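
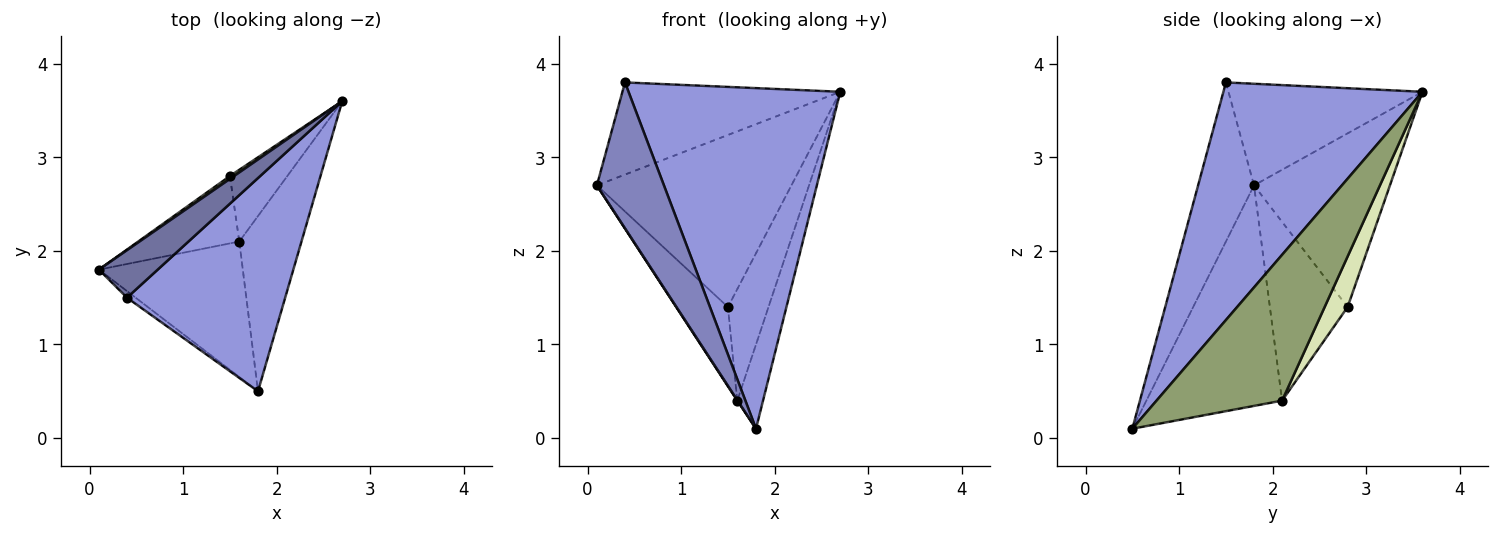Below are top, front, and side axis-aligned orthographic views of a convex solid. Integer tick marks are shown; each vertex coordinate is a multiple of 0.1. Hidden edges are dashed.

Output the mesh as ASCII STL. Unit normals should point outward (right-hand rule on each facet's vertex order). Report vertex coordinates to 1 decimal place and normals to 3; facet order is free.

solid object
 facet normal -0.621 0.697 0.359
  outer loop
   vertex 0.4 1.5 3.8
   vertex 2.7 3.6 3.7
   vertex 0.1 1.8 2.7
  endloop
 endfacet
 facet normal -0.640 -0.768 -0.035
  outer loop
   vertex 0.4 1.5 3.8
   vertex 0.1 1.8 2.7
   vertex 1.8 0.5 0.1
  endloop
 endfacet
 facet normal 0.623 -0.663 0.415
  outer loop
   vertex 0.4 1.5 3.8
   vertex 1.8 0.5 0.1
   vertex 2.7 3.6 3.7
  endloop
 endfacet
 facet normal -0.837 -0.002 -0.546
  outer loop
   vertex 1.6 2.1 0.4
   vertex 1.8 0.5 0.1
   vertex 0.1 1.8 2.7
  endloop
 endfacet
 facet normal 0.904 0.185 -0.386
  outer loop
   vertex 1.6 2.1 0.4
   vertex 2.7 3.6 3.7
   vertex 1.8 0.5 0.1
  endloop
 endfacet
 facet normal -0.573 0.820 0.014
  outer loop
   vertex 1.5 2.8 1.4
   vertex 0.1 1.8 2.7
   vertex 2.7 3.6 3.7
  endloop
 endfacet
 facet normal -0.753 0.501 -0.426
  outer loop
   vertex 1.5 2.8 1.4
   vertex 1.6 2.1 0.4
   vertex 0.1 1.8 2.7
  endloop
 endfacet
 facet normal 0.430 0.759 -0.488
  outer loop
   vertex 1.5 2.8 1.4
   vertex 2.7 3.6 3.7
   vertex 1.6 2.1 0.4
  endloop
 endfacet
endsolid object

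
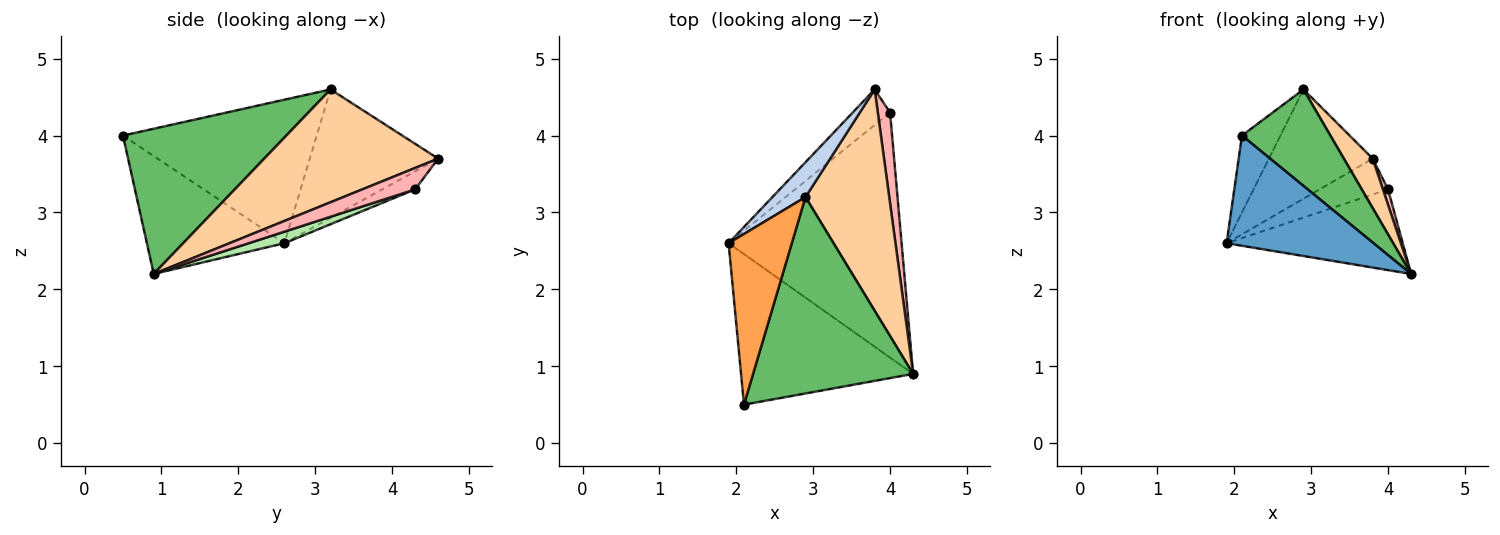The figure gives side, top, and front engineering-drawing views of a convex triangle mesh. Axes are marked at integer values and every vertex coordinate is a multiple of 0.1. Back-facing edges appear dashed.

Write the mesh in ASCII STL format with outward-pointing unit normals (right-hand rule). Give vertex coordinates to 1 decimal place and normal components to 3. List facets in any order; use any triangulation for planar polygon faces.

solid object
 facet normal -0.484 -0.517 -0.706
  outer loop
   vertex 2.1 0.5 4.0
   vertex 1.9 2.6 2.6
   vertex 4.3 0.9 2.2
  endloop
 endfacet
 facet normal -0.763 0.616 0.196
  outer loop
   vertex 2.9 3.2 4.6
   vertex 3.8 4.6 3.7
   vertex 1.9 2.6 2.6
  endloop
 endfacet
 facet normal -0.900 0.179 0.397
  outer loop
   vertex 2.9 3.2 4.6
   vertex 1.9 2.6 2.6
   vertex 2.1 0.5 4.0
  endloop
 endfacet
 facet normal 0.796 -0.132 0.591
  outer loop
   vertex 2.9 3.2 4.6
   vertex 4.3 0.9 2.2
   vertex 3.8 4.6 3.7
  endloop
 endfacet
 facet normal 0.632 -0.342 0.696
  outer loop
   vertex 2.9 3.2 4.6
   vertex 2.1 0.5 4.0
   vertex 4.3 0.9 2.2
  endloop
 endfacet
 facet normal 0.063 0.312 -0.948
  outer loop
   vertex 4.0 4.3 3.3
   vertex 4.3 0.9 2.2
   vertex 1.9 2.6 2.6
  endloop
 endfacet
 facet normal -0.323 0.673 -0.666
  outer loop
   vertex 4.0 4.3 3.3
   vertex 1.9 2.6 2.6
   vertex 3.8 4.6 3.7
  endloop
 endfacet
 facet normal 0.865 -0.084 0.495
  outer loop
   vertex 4.0 4.3 3.3
   vertex 3.8 4.6 3.7
   vertex 4.3 0.9 2.2
  endloop
 endfacet
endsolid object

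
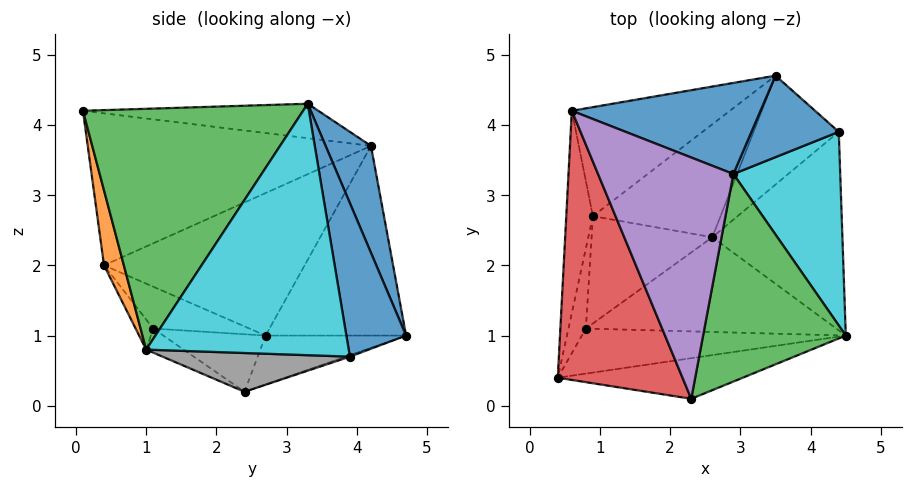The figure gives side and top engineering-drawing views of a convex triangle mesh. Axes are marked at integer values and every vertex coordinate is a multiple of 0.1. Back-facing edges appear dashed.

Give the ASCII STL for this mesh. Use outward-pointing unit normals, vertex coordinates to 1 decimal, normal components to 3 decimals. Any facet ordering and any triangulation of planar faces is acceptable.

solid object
 facet normal 0.235 0.879 0.416
  outer loop
   vertex 0.6 4.2 3.7
   vertex 2.9 3.3 4.3
   vertex 3.5 4.7 1.0
  endloop
 endfacet
 facet normal 0.083 -0.975 -0.205
  outer loop
   vertex 2.3 0.1 4.2
   vertex 0.4 0.4 2.0
   vertex 4.5 1.0 0.8
  endloop
 endfacet
 facet normal 0.847 -0.175 0.502
  outer loop
   vertex 2.3 0.1 4.2
   vertex 4.5 1.0 0.8
   vertex 2.9 3.3 4.3
  endloop
 endfacet
 facet normal -0.751 -0.236 0.616
  outer loop
   vertex 2.3 0.1 4.2
   vertex 0.6 4.2 3.7
   vertex 0.4 0.4 2.0
  endloop
 endfacet
 facet normal -0.247 0.016 0.969
  outer loop
   vertex 2.3 0.1 4.2
   vertex 2.9 3.3 4.3
   vertex 0.6 4.2 3.7
  endloop
 endfacet
 facet normal -0.072 -0.772 -0.632
  outer loop
   vertex 0.8 1.1 1.1
   vertex 4.5 1.0 0.8
   vertex 0.4 0.4 2.0
  endloop
 endfacet
 facet normal -0.084 -0.486 -0.870
  outer loop
   vertex 0.8 1.1 1.1
   vertex 2.6 2.4 0.2
   vertex 4.5 1.0 0.8
  endloop
 endfacet
 facet normal 0.285 -0.023 -0.958
  outer loop
   vertex 4.4 3.9 0.7
   vertex 4.5 1.0 0.8
   vertex 2.6 2.4 0.2
  endloop
 endfacet
 facet normal -0.017 0.334 -0.942
  outer loop
   vertex 4.4 3.9 0.7
   vertex 2.6 2.4 0.2
   vertex 3.5 4.7 1.0
  endloop
 endfacet
 facet normal 0.919 0.045 0.391
  outer loop
   vertex 4.4 3.9 0.7
   vertex 2.9 3.3 4.3
   vertex 4.5 1.0 0.8
  endloop
 endfacet
 facet normal 0.681 0.621 0.387
  outer loop
   vertex 4.4 3.9 0.7
   vertex 3.5 4.7 1.0
   vertex 2.9 3.3 4.3
  endloop
 endfacet
 facet normal -0.974 0.133 -0.182
  outer loop
   vertex 0.9 2.7 1.0
   vertex 0.4 0.4 2.0
   vertex 0.6 4.2 3.7
  endloop
 endfacet
 facet normal -0.923 0.034 -0.384
  outer loop
   vertex 0.9 2.7 1.0
   vertex 0.8 1.1 1.1
   vertex 0.4 0.4 2.0
  endloop
 endfacet
 facet normal -0.544 0.707 -0.453
  outer loop
   vertex 0.9 2.7 1.0
   vertex 0.6 4.2 3.7
   vertex 3.5 4.7 1.0
  endloop
 endfacet
 facet normal -0.324 0.421 -0.847
  outer loop
   vertex 0.9 2.7 1.0
   vertex 3.5 4.7 1.0
   vertex 2.6 2.4 0.2
  endloop
 endfacet
 facet normal -0.430 -0.030 -0.902
  outer loop
   vertex 0.9 2.7 1.0
   vertex 2.6 2.4 0.2
   vertex 0.8 1.1 1.1
  endloop
 endfacet
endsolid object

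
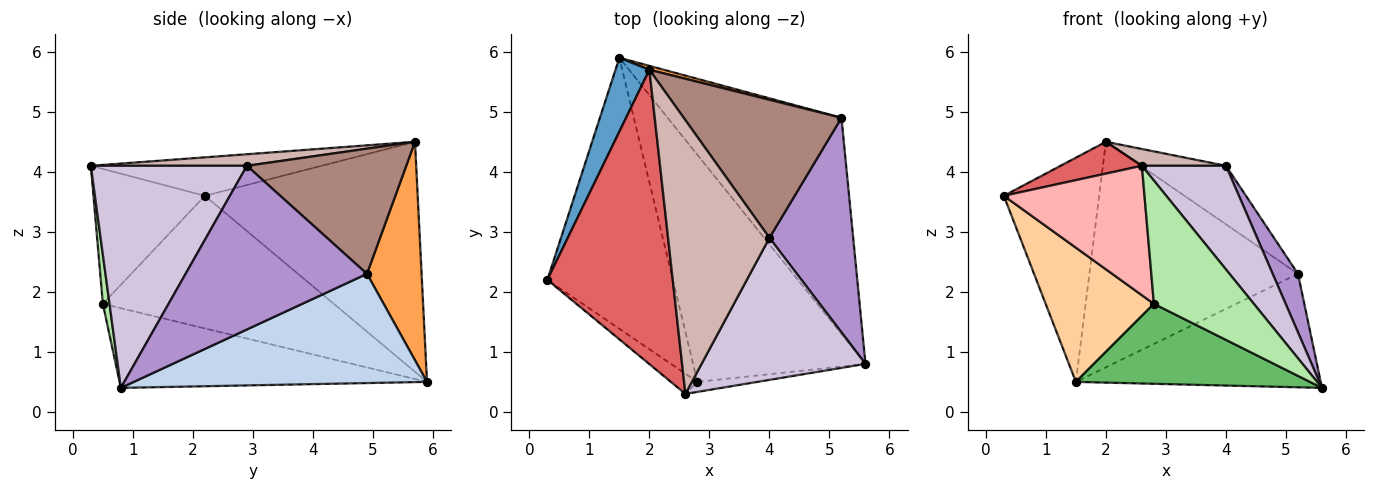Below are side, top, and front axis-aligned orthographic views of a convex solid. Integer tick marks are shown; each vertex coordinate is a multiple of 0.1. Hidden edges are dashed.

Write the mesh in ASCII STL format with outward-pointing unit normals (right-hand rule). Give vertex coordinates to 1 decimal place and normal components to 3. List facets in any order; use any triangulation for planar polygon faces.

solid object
 facet normal -0.905 0.405 0.133
  outer loop
   vertex 2.0 5.7 4.5
   vertex 1.5 5.9 0.5
   vertex 0.3 2.2 3.6
  endloop
 endfacet
 facet normal 0.486 0.406 -0.774
  outer loop
   vertex 5.2 4.9 2.3
   vertex 5.6 0.8 0.4
   vertex 1.5 5.9 0.5
  endloop
 endfacet
 facet normal 0.253 0.967 0.017
  outer loop
   vertex 5.2 4.9 2.3
   vertex 1.5 5.9 0.5
   vertex 2.0 5.7 4.5
  endloop
 endfacet
 facet normal -0.688 -0.322 -0.651
  outer loop
   vertex 2.8 0.5 1.8
   vertex 0.3 2.2 3.6
   vertex 1.5 5.9 0.5
  endloop
 endfacet
 facet normal -0.400 -0.304 -0.865
  outer loop
   vertex 2.8 0.5 1.8
   vertex 1.5 5.9 0.5
   vertex 5.6 0.8 0.4
  endloop
 endfacet
 facet normal 0.066 -0.995 -0.081
  outer loop
   vertex 2.6 0.3 4.1
   vertex 2.8 0.5 1.8
   vertex 5.6 0.8 0.4
  endloop
 endfacet
 facet normal -0.292 -0.103 0.951
  outer loop
   vertex 2.6 0.3 4.1
   vertex 2.0 5.7 4.5
   vertex 0.3 2.2 3.6
  endloop
 endfacet
 facet normal -0.616 -0.778 -0.121
  outer loop
   vertex 2.6 0.3 4.1
   vertex 0.3 2.2 3.6
   vertex 2.8 0.5 1.8
  endloop
 endfacet
 facet normal 0.883 -0.123 0.452
  outer loop
   vertex 4.0 2.9 4.1
   vertex 5.6 0.8 0.4
   vertex 5.2 4.9 2.3
  endloop
 endfacet
 facet normal 0.738 -0.398 0.545
  outer loop
   vertex 4.0 2.9 4.1
   vertex 2.6 0.3 4.1
   vertex 5.6 0.8 0.4
  endloop
 endfacet
 facet normal 0.590 0.315 0.743
  outer loop
   vertex 4.0 2.9 4.1
   vertex 5.2 4.9 2.3
   vertex 2.0 5.7 4.5
  endloop
 endfacet
 facet normal 0.113 -0.061 0.992
  outer loop
   vertex 4.0 2.9 4.1
   vertex 2.0 5.7 4.5
   vertex 2.6 0.3 4.1
  endloop
 endfacet
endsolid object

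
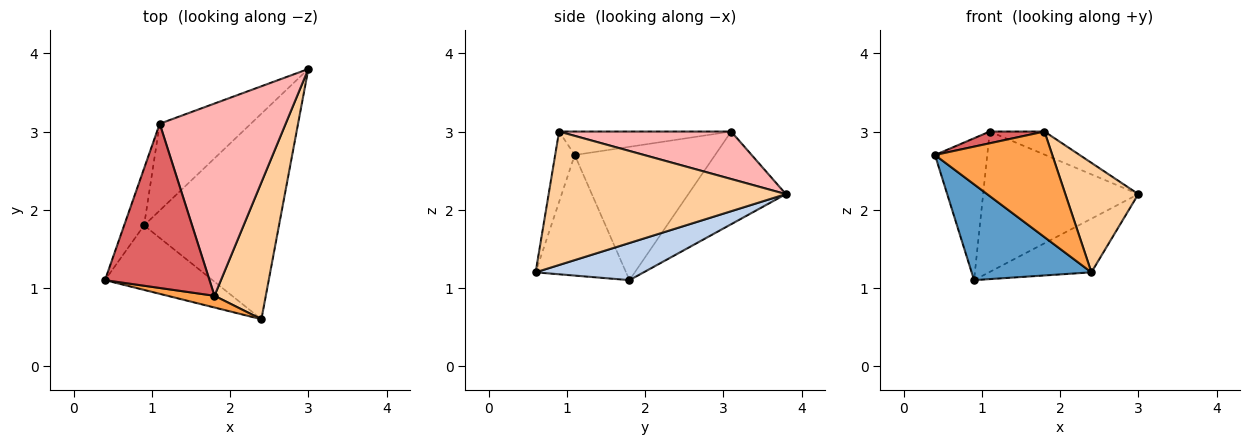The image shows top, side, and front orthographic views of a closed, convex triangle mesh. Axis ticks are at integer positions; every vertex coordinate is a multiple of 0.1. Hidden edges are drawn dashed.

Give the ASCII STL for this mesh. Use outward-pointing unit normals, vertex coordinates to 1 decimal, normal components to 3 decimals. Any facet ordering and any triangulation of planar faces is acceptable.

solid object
 facet normal -0.531 -0.703 -0.473
  outer loop
   vertex 0.9 1.8 1.1
   vertex 2.4 0.6 1.2
   vertex 0.4 1.1 2.7
  endloop
 endfacet
 facet normal 0.257 0.244 -0.935
  outer loop
   vertex 0.9 1.8 1.1
   vertex 3.0 3.8 2.2
   vertex 2.4 0.6 1.2
  endloop
 endfacet
 facet normal -0.163 -0.981 0.109
  outer loop
   vertex 1.8 0.9 3.0
   vertex 0.4 1.1 2.7
   vertex 2.4 0.6 1.2
  endloop
 endfacet
 facet normal 0.897 -0.276 0.345
  outer loop
   vertex 1.8 0.9 3.0
   vertex 2.4 0.6 1.2
   vertex 3.0 3.8 2.2
  endloop
 endfacet
 facet normal -0.928 0.346 -0.139
  outer loop
   vertex 1.1 3.1 3.0
   vertex 0.9 1.8 1.1
   vertex 0.4 1.1 2.7
  endloop
 endfacet
 facet normal -0.472 0.750 -0.464
  outer loop
   vertex 1.1 3.1 3.0
   vertex 3.0 3.8 2.2
   vertex 0.9 1.8 1.1
  endloop
 endfacet
 facet normal -0.219 -0.070 0.973
  outer loop
   vertex 1.1 3.1 3.0
   vertex 0.4 1.1 2.7
   vertex 1.8 0.9 3.0
  endloop
 endfacet
 facet normal 0.350 0.112 0.930
  outer loop
   vertex 1.1 3.1 3.0
   vertex 1.8 0.9 3.0
   vertex 3.0 3.8 2.2
  endloop
 endfacet
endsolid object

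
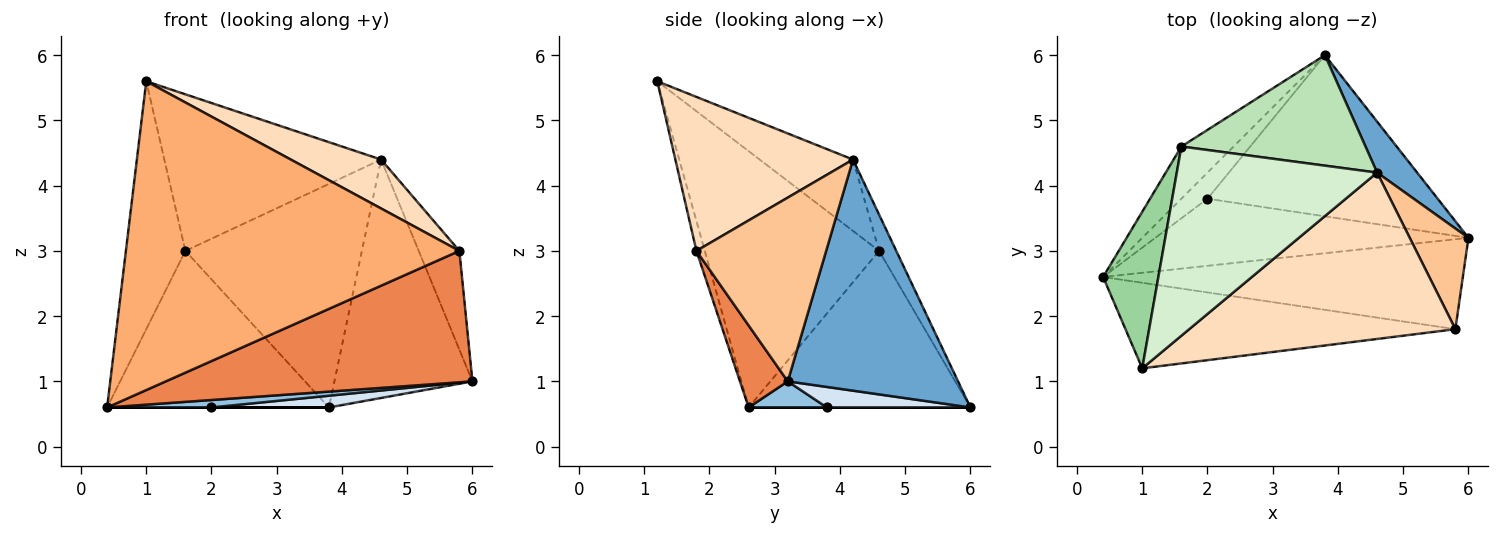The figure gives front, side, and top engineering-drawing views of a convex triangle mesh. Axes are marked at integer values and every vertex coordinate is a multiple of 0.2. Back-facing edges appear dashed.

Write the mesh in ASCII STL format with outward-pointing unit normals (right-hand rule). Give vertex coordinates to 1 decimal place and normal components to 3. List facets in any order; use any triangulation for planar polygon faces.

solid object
 facet normal 0.770 0.624 0.133
  outer loop
   vertex 4.6 4.2 4.4
   vertex 6.0 3.2 1.0
   vertex 3.8 6.0 0.6
  endloop
 endfacet
 facet normal 0.083 -0.110 -0.990
  outer loop
   vertex 2.0 3.8 0.6
   vertex 6.0 3.2 1.0
   vertex 0.4 2.6 0.6
  endloop
 endfacet
 facet normal 0.000 0.000 -1.000
  outer loop
   vertex 2.0 3.8 0.6
   vertex 0.4 2.6 0.6
   vertex 3.8 6.0 0.6
  endloop
 endfacet
 facet normal 0.088 -0.072 -0.993
  outer loop
   vertex 2.0 3.8 0.6
   vertex 3.8 6.0 0.6
   vertex 6.0 3.2 1.0
  endloop
 endfacet
 facet normal 0.128 -0.818 -0.560
  outer loop
   vertex 5.8 1.8 3.0
   vertex 0.4 2.6 0.6
   vertex 6.0 3.2 1.0
  endloop
 endfacet
 facet normal -0.024 -0.963 -0.267
  outer loop
   vertex 5.8 1.8 3.0
   vertex 1.0 1.2 5.6
   vertex 0.4 2.6 0.6
  endloop
 endfacet
 facet normal 0.913 0.286 0.292
  outer loop
   vertex 5.8 1.8 3.0
   vertex 6.0 3.2 1.0
   vertex 4.6 4.2 4.4
  endloop
 endfacet
 facet normal 0.485 -0.247 0.839
  outer loop
   vertex 5.8 1.8 3.0
   vertex 4.6 4.2 4.4
   vertex 1.0 1.2 5.6
  endloop
 endfacet
 facet normal -0.688 0.688 -0.229
  outer loop
   vertex 1.6 4.6 3.0
   vertex 3.8 6.0 0.6
   vertex 0.4 2.6 0.6
  endloop
 endfacet
 facet normal -0.927 0.317 0.200
  outer loop
   vertex 1.6 4.6 3.0
   vertex 0.4 2.6 0.6
   vertex 1.0 1.2 5.6
  endloop
 endfacet
 facet normal -0.087 0.893 0.441
  outer loop
   vertex 1.6 4.6 3.0
   vertex 4.6 4.2 4.4
   vertex 3.8 6.0 0.6
  endloop
 endfacet
 facet normal -0.265 0.615 0.743
  outer loop
   vertex 1.6 4.6 3.0
   vertex 1.0 1.2 5.6
   vertex 4.6 4.2 4.4
  endloop
 endfacet
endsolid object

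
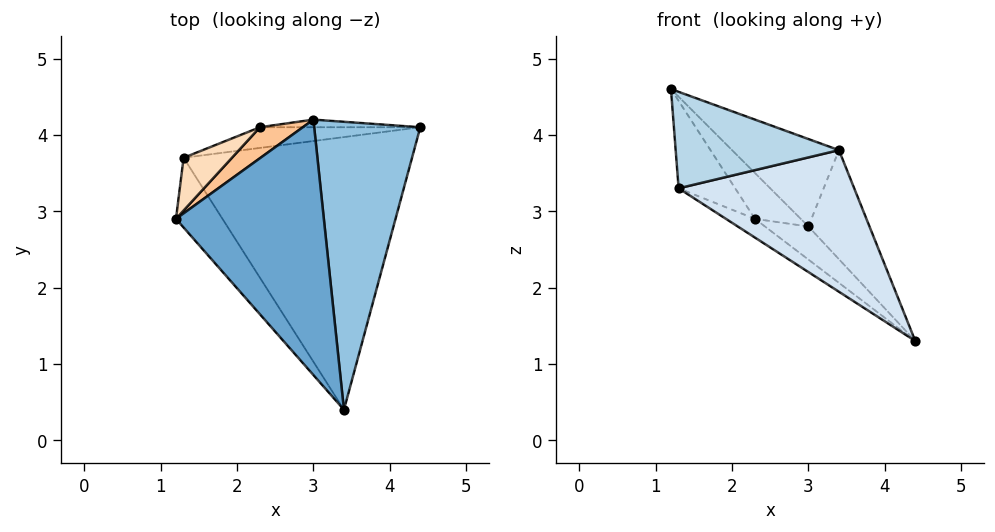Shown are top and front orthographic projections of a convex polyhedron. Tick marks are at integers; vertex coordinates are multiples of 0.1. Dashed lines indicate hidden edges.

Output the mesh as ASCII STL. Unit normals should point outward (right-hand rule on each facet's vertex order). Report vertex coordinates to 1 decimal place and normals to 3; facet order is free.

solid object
 facet normal 0.580 0.264 0.771
  outer loop
   vertex 3.0 4.2 2.8
   vertex 1.2 2.9 4.6
   vertex 3.4 0.4 3.8
  endloop
 endfacet
 facet normal 0.717 0.247 0.652
  outer loop
   vertex 3.0 4.2 2.8
   vertex 3.4 0.4 3.8
   vertex 4.4 4.1 1.3
  endloop
 endfacet
 facet normal -0.750 -0.536 -0.388
  outer loop
   vertex 1.3 3.7 3.3
   vertex 3.4 0.4 3.8
   vertex 1.2 2.9 4.6
  endloop
 endfacet
 facet normal -0.456 -0.410 -0.790
  outer loop
   vertex 1.3 3.7 3.3
   vertex 4.4 4.1 1.3
   vertex 3.4 0.4 3.8
  endloop
 endfacet
 facet normal -0.169 0.960 -0.222
  outer loop
   vertex 2.3 4.1 2.9
   vertex 3.0 4.2 2.8
   vertex 4.4 4.1 1.3
  endloop
 endfacet
 facet normal -0.492 0.584 -0.646
  outer loop
   vertex 2.3 4.1 2.9
   vertex 4.4 4.1 1.3
   vertex 1.3 3.7 3.3
  endloop
 endfacet
 facet normal -0.038 0.828 0.560
  outer loop
   vertex 2.3 4.1 2.9
   vertex 1.2 2.9 4.6
   vertex 3.0 4.2 2.8
  endloop
 endfacet
 facet normal -0.135 0.848 0.512
  outer loop
   vertex 2.3 4.1 2.9
   vertex 1.3 3.7 3.3
   vertex 1.2 2.9 4.6
  endloop
 endfacet
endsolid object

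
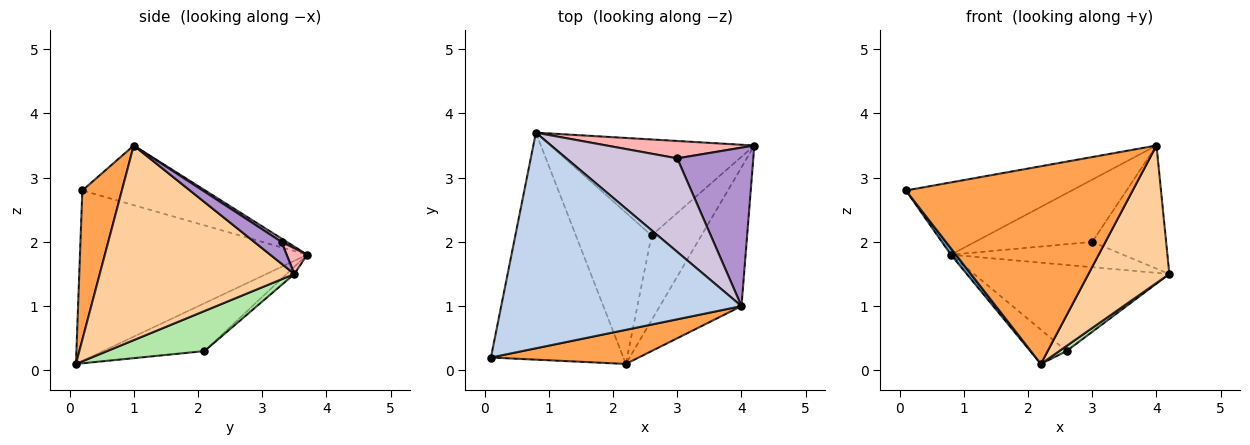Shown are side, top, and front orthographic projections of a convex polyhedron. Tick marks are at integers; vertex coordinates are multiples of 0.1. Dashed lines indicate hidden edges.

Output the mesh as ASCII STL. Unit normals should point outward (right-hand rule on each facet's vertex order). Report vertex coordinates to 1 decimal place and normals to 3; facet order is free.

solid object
 facet normal -0.790 -0.017 -0.613
  outer loop
   vertex 2.2 0.1 0.1
   vertex 0.1 0.2 2.8
   vertex 0.8 3.7 1.8
  endloop
 endfacet
 facet normal -0.229 0.310 0.923
  outer loop
   vertex 4.0 1.0 3.5
   vertex 0.8 3.7 1.8
   vertex 0.1 0.2 2.8
  endloop
 endfacet
 facet normal 0.169 -0.971 0.168
  outer loop
   vertex 4.0 1.0 3.5
   vertex 0.1 0.2 2.8
   vertex 2.2 0.1 0.1
  endloop
 endfacet
 facet normal 0.861 -0.358 -0.361
  outer loop
   vertex 4.0 1.0 3.5
   vertex 2.2 0.1 0.1
   vertex 4.2 3.5 1.5
  endloop
 endfacet
 facet normal -0.026 0.668 -0.744
  outer loop
   vertex 2.6 2.1 0.3
   vertex 0.8 3.7 1.8
   vertex 4.2 3.5 1.5
  endloop
 endfacet
 facet normal 0.625 -0.047 -0.779
  outer loop
   vertex 2.6 2.1 0.3
   vertex 4.2 3.5 1.5
   vertex 2.2 0.1 0.1
  endloop
 endfacet
 facet normal -0.525 0.188 -0.830
  outer loop
   vertex 2.6 2.1 0.3
   vertex 2.2 0.1 0.1
   vertex 0.8 3.7 1.8
  endloop
 endfacet
 facet normal 0.098 0.820 0.563
  outer loop
   vertex 3.0 3.3 2.0
   vertex 4.2 3.5 1.5
   vertex 0.8 3.7 1.8
  endloop
 endfacet
 facet normal 0.221 0.598 0.770
  outer loop
   vertex 3.0 3.3 2.0
   vertex 4.0 1.0 3.5
   vertex 4.2 3.5 1.5
  endloop
 endfacet
 facet normal 0.025 0.554 0.832
  outer loop
   vertex 3.0 3.3 2.0
   vertex 0.8 3.7 1.8
   vertex 4.0 1.0 3.5
  endloop
 endfacet
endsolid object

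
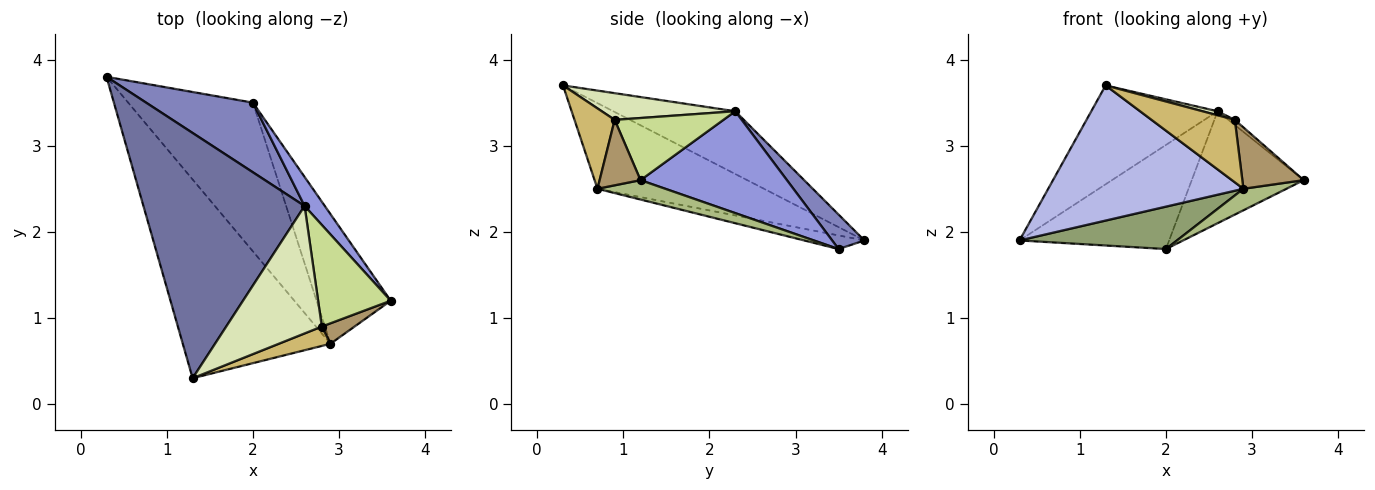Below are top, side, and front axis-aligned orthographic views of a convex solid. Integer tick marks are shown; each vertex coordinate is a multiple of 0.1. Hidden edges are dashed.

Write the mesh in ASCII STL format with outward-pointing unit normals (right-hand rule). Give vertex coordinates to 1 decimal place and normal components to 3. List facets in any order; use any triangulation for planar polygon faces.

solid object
 facet normal -0.340 0.352 0.872
  outer loop
   vertex 2.6 2.3 3.4
   vertex 0.3 3.8 1.9
   vertex 1.3 0.3 3.7
  endloop
 endfacet
 facet normal 0.177 0.818 0.547
  outer loop
   vertex 2.6 2.3 3.4
   vertex 2.0 3.5 1.8
   vertex 0.3 3.8 1.9
  endloop
 endfacet
 facet normal 0.785 0.600 0.156
  outer loop
   vertex 2.6 2.3 3.4
   vertex 3.6 1.2 2.6
   vertex 2.0 3.5 1.8
  endloop
 endfacet
 facet normal -0.432 -0.507 -0.746
  outer loop
   vertex 2.9 0.7 2.5
   vertex 1.3 0.3 3.7
   vertex 0.3 3.8 1.9
  endloop
 endfacet
 facet normal -0.104 -0.273 -0.956
  outer loop
   vertex 2.9 0.7 2.5
   vertex 0.3 3.8 1.9
   vertex 2.0 3.5 1.8
  endloop
 endfacet
 facet normal 0.250 -0.159 -0.955
  outer loop
   vertex 2.9 0.7 2.5
   vertex 2.0 3.5 1.8
   vertex 3.6 1.2 2.6
  endloop
 endfacet
 facet normal 0.650 0.039 0.759
  outer loop
   vertex 2.8 0.9 3.3
   vertex 3.6 1.2 2.6
   vertex 2.6 2.3 3.4
  endloop
 endfacet
 facet normal 0.269 -0.030 0.963
  outer loop
   vertex 2.8 0.9 3.3
   vertex 2.6 2.3 3.4
   vertex 1.3 0.3 3.7
  endloop
 endfacet
 facet normal 0.535 -0.802 0.267
  outer loop
   vertex 2.8 0.9 3.3
   vertex 2.9 0.7 2.5
   vertex 3.6 1.2 2.6
  endloop
 endfacet
 facet normal 0.419 -0.867 0.269
  outer loop
   vertex 2.8 0.9 3.3
   vertex 1.3 0.3 3.7
   vertex 2.9 0.7 2.5
  endloop
 endfacet
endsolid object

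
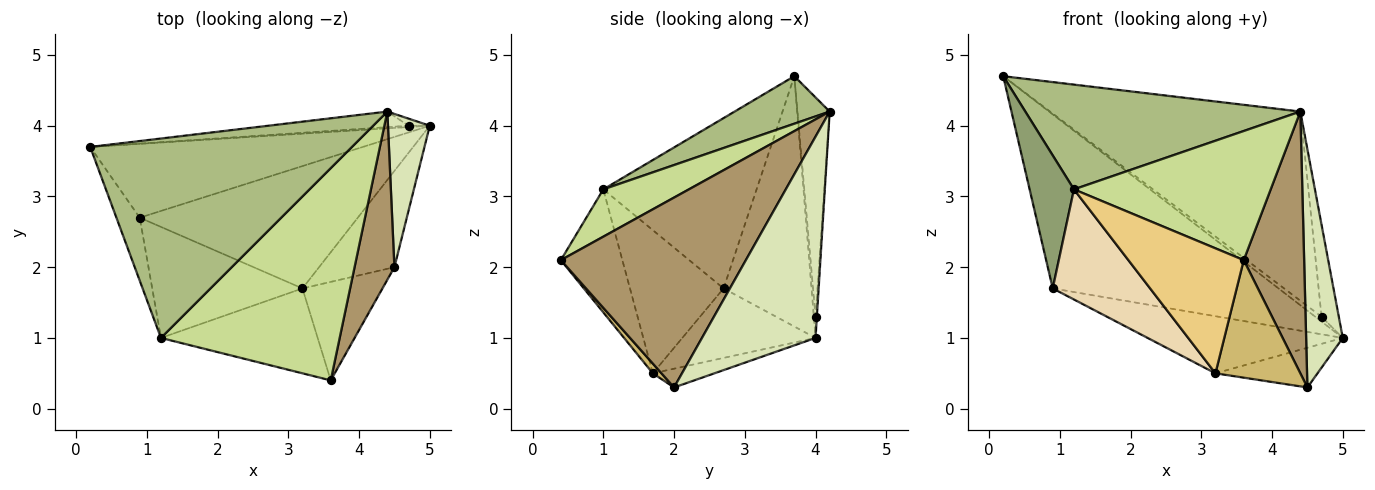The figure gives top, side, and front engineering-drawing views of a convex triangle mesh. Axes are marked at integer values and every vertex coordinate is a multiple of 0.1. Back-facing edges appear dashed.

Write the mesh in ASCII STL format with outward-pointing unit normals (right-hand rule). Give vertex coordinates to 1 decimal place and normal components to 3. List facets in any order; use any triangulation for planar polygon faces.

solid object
 facet normal -0.338 0.867 -0.368
  outer loop
   vertex 0.9 2.7 1.7
   vertex 0.2 3.7 4.7
   vertex 5.0 4.0 1.0
  endloop
 endfacet
 facet normal -0.254 0.933 -0.254
  outer loop
   vertex 4.7 4.0 1.3
   vertex 5.0 4.0 1.0
   vertex 0.2 3.7 4.7
  endloop
 endfacet
 facet normal -0.127 0.989 -0.081
  outer loop
   vertex 4.7 4.0 1.3
   vertex 0.2 3.7 4.7
   vertex 4.4 4.2 4.2
  endloop
 endfacet
 facet normal -0.076 0.994 -0.076
  outer loop
   vertex 4.7 4.0 1.3
   vertex 4.4 4.2 4.2
   vertex 5.0 4.0 1.0
  endloop
 endfacet
 facet normal -0.952 -0.275 -0.130
  outer loop
   vertex 1.2 1.0 3.1
   vertex 0.2 3.7 4.7
   vertex 0.9 2.7 1.7
  endloop
 endfacet
 facet normal 0.159 -0.459 0.874
  outer loop
   vertex 1.2 1.0 3.1
   vertex 4.4 4.2 4.2
   vertex 0.2 3.7 4.7
  endloop
 endfacet
 facet normal 0.220 -0.507 0.833
  outer loop
   vertex 1.2 1.0 3.1
   vertex 3.6 0.4 2.1
   vertex 4.4 4.2 4.2
  endloop
 endfacet
 facet normal 0.934 -0.301 0.194
  outer loop
   vertex 4.5 2.0 0.3
   vertex 5.0 4.0 1.0
   vertex 4.4 4.2 4.2
  endloop
 endfacet
 facet normal 0.932 -0.304 0.196
  outer loop
   vertex 4.5 2.0 0.3
   vertex 4.4 4.2 4.2
   vertex 3.6 0.4 2.1
  endloop
 endfacet
 facet normal 0.078 -0.764 -0.640
  outer loop
   vertex 3.2 1.7 0.5
   vertex 4.5 2.0 0.3
   vertex 3.6 0.4 2.1
  endloop
 endfacet
 facet normal -0.403 -0.757 -0.514
  outer loop
   vertex 3.2 1.7 0.5
   vertex 3.6 0.4 2.1
   vertex 1.2 1.0 3.1
  endloop
 endfacet
 facet normal -0.560 -0.583 -0.588
  outer loop
   vertex 3.2 1.7 0.5
   vertex 1.2 1.0 3.1
   vertex 0.9 2.7 1.7
  endloop
 endfacet
 facet normal -0.277 0.406 -0.871
  outer loop
   vertex 3.2 1.7 0.5
   vertex 0.9 2.7 1.7
   vertex 5.0 4.0 1.0
  endloop
 endfacet
 facet normal -0.224 0.371 -0.901
  outer loop
   vertex 3.2 1.7 0.5
   vertex 5.0 4.0 1.0
   vertex 4.5 2.0 0.3
  endloop
 endfacet
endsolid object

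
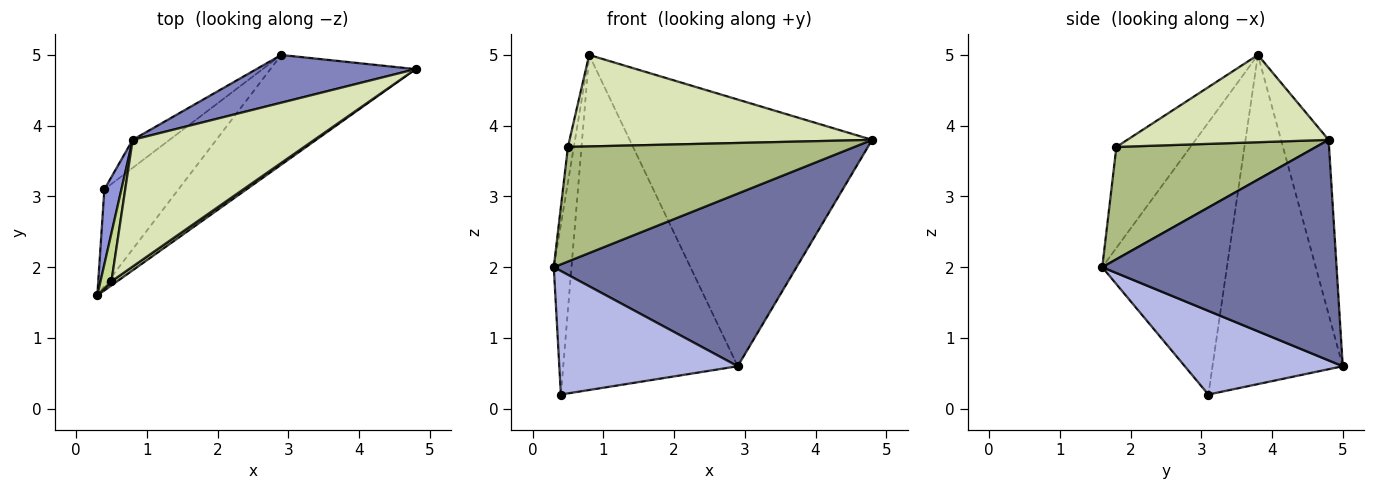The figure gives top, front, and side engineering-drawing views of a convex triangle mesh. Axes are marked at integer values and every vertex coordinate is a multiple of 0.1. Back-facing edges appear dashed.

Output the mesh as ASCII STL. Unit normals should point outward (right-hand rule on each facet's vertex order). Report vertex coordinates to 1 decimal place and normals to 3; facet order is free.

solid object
 facet normal 0.632 -0.654 -0.416
  outer loop
   vertex 2.9 5.0 0.6
   vertex 4.8 4.8 3.8
   vertex 0.3 1.6 2.0
  endloop
 endfacet
 facet normal -0.190 0.966 0.173
  outer loop
   vertex 2.9 5.0 0.6
   vertex 0.8 3.8 5.0
   vertex 4.8 4.8 3.8
  endloop
 endfacet
 facet normal -0.988 0.140 0.062
  outer loop
   vertex 0.4 3.1 0.2
   vertex 0.3 1.6 2.0
   vertex 0.8 3.8 5.0
  endloop
 endfacet
 facet normal 0.572 -0.646 -0.506
  outer loop
   vertex 0.4 3.1 0.2
   vertex 2.9 5.0 0.6
   vertex 0.3 1.6 2.0
  endloop
 endfacet
 facet normal -0.597 0.800 -0.067
  outer loop
   vertex 0.4 3.1 0.2
   vertex 0.8 3.8 5.0
   vertex 2.9 5.0 0.6
  endloop
 endfacet
 facet normal 0.571 -0.820 0.029
  outer loop
   vertex 0.5 1.8 3.7
   vertex 0.3 1.6 2.0
   vertex 4.8 4.8 3.8
  endloop
 endfacet
 facet normal -0.991 0.079 0.107
  outer loop
   vertex 0.5 1.8 3.7
   vertex 0.8 3.8 5.0
   vertex 0.3 1.6 2.0
  endloop
 endfacet
 facet normal 0.363 -0.545 0.755
  outer loop
   vertex 0.5 1.8 3.7
   vertex 4.8 4.8 3.8
   vertex 0.8 3.8 5.0
  endloop
 endfacet
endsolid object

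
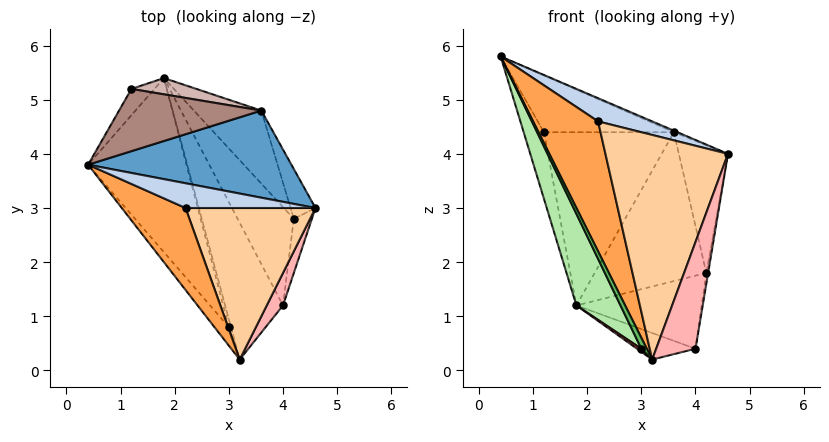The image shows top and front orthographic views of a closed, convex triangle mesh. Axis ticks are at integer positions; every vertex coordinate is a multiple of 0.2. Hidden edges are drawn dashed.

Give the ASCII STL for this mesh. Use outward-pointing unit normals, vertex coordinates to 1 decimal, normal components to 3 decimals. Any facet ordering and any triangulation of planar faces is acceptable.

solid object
 facet normal 0.396 0.016 0.918
  outer loop
   vertex 3.6 4.8 4.4
   vertex 0.4 3.8 5.8
   vertex 4.6 3.0 4.0
  endloop
 endfacet
 facet normal 0.179 -0.673 0.718
  outer loop
   vertex 2.2 3.0 4.6
   vertex 4.6 3.0 4.0
   vertex 0.4 3.8 5.8
  endloop
 endfacet
 facet normal -0.020 -0.846 0.534
  outer loop
   vertex 2.2 3.0 4.6
   vertex 0.4 3.8 5.8
   vertex 3.2 0.2 0.2
  endloop
 endfacet
 facet normal 0.138 -0.821 0.554
  outer loop
   vertex 2.2 3.0 4.6
   vertex 3.2 0.2 0.2
   vertex 4.6 3.0 4.0
  endloop
 endfacet
 facet normal -0.922 -0.196 -0.335
  outer loop
   vertex 3.0 0.8 0.4
   vertex 3.2 0.2 0.2
   vertex 0.4 3.8 5.8
  endloop
 endfacet
 facet normal -0.922 -0.181 -0.343
  outer loop
   vertex 3.0 0.8 0.4
   vertex 0.4 3.8 5.8
   vertex 1.8 5.4 1.2
  endloop
 endfacet
 facet normal -0.898 -0.163 -0.408
  outer loop
   vertex 3.0 0.8 0.4
   vertex 1.8 5.4 1.2
   vertex 3.2 0.2 0.2
  endloop
 endfacet
 facet normal 0.747 -0.636 0.194
  outer loop
   vertex 4.0 1.2 0.4
   vertex 4.6 3.0 4.0
   vertex 3.2 0.2 0.2
  endloop
 endfacet
 facet normal 0.007 0.191 -0.982
  outer loop
   vertex 4.0 1.2 0.4
   vertex 3.2 0.2 0.2
   vertex 1.8 5.4 1.2
  endloop
 endfacet
 facet normal -0.915 0.375 -0.148
  outer loop
   vertex 1.2 5.2 4.4
   vertex 1.8 5.4 1.2
   vertex 0.4 3.8 5.8
  endloop
 endfacet
 facet normal 0.112 0.670 0.734
  outer loop
   vertex 1.2 5.2 4.4
   vertex 0.4 3.8 5.8
   vertex 3.6 4.8 4.4
  endloop
 endfacet
 facet normal 0.164 0.982 0.092
  outer loop
   vertex 1.2 5.2 4.4
   vertex 3.6 4.8 4.4
   vertex 1.8 5.4 1.2
  endloop
 endfacet
 facet normal 0.983 0.036 -0.182
  outer loop
   vertex 4.2 2.8 1.8
   vertex 4.6 3.0 4.0
   vertex 4.0 1.2 0.4
  endloop
 endfacet
 facet normal 0.646 0.455 -0.613
  outer loop
   vertex 4.2 2.8 1.8
   vertex 4.0 1.2 0.4
   vertex 1.8 5.4 1.2
  endloop
 endfacet
 facet normal 0.837 0.509 -0.199
  outer loop
   vertex 4.2 2.8 1.8
   vertex 3.6 4.8 4.4
   vertex 4.6 3.0 4.0
  endloop
 endfacet
 facet normal 0.735 0.609 -0.299
  outer loop
   vertex 4.2 2.8 1.8
   vertex 1.8 5.4 1.2
   vertex 3.6 4.8 4.4
  endloop
 endfacet
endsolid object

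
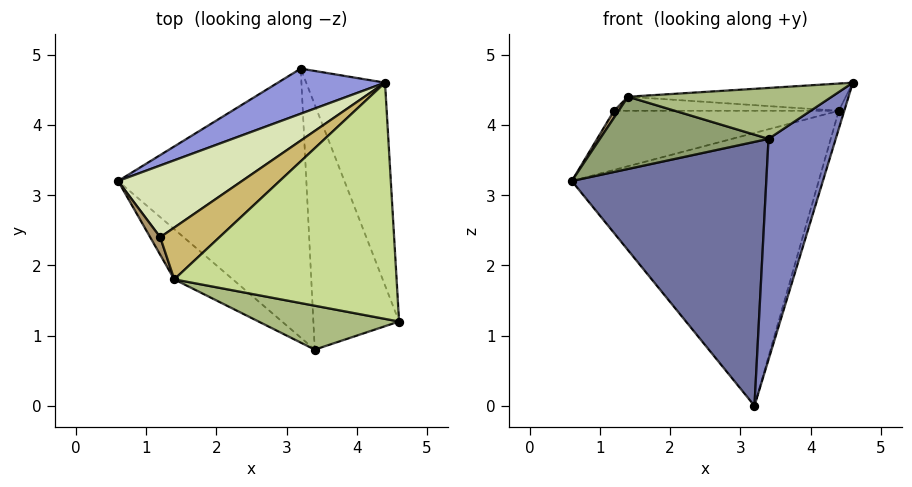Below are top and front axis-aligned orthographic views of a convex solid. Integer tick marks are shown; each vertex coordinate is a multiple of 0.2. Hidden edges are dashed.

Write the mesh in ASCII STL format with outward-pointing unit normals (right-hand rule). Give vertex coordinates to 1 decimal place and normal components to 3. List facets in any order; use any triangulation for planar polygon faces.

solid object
 facet normal -0.408 -0.639 -0.651
  outer loop
   vertex 3.4 0.8 3.8
   vertex 0.6 3.2 3.2
   vertex 3.2 4.8 0.0
  endloop
 endfacet
 facet normal 0.583 -0.544 -0.603
  outer loop
   vertex 3.4 0.8 3.8
   vertex 3.2 4.8 0.0
   vertex 4.6 1.2 4.6
  endloop
 endfacet
 facet normal -0.377 0.914 0.151
  outer loop
   vertex 4.4 4.6 4.2
   vertex 3.2 4.8 0.0
   vertex 0.6 3.2 3.2
  endloop
 endfacet
 facet normal 0.962 0.024 -0.274
  outer loop
   vertex 4.4 4.6 4.2
   vertex 4.6 1.2 4.6
   vertex 3.2 4.8 0.0
  endloop
 endfacet
 facet normal -0.503 -0.710 -0.493
  outer loop
   vertex 1.4 1.8 4.4
   vertex 0.6 3.2 3.2
   vertex 3.4 0.8 3.8
  endloop
 endfacet
 facet normal -0.180 -0.745 0.642
  outer loop
   vertex 1.4 1.8 4.4
   vertex 3.4 0.8 3.8
   vertex 4.6 1.2 4.6
  endloop
 endfacet
 facet normal -0.041 0.114 0.993
  outer loop
   vertex 1.4 1.8 4.4
   vertex 4.6 1.2 4.6
   vertex 4.4 4.6 4.2
  endloop
 endfacet
 facet normal -0.401 0.583 0.707
  outer loop
   vertex 1.2 2.4 4.2
   vertex 4.4 4.6 4.2
   vertex 0.6 3.2 3.2
  endloop
 endfacet
 facet normal -0.898 -0.163 0.408
  outer loop
   vertex 1.2 2.4 4.2
   vertex 0.6 3.2 3.2
   vertex 1.4 1.8 4.4
  endloop
 endfacet
 facet normal -0.177 0.258 0.950
  outer loop
   vertex 1.2 2.4 4.2
   vertex 1.4 1.8 4.4
   vertex 4.4 4.6 4.2
  endloop
 endfacet
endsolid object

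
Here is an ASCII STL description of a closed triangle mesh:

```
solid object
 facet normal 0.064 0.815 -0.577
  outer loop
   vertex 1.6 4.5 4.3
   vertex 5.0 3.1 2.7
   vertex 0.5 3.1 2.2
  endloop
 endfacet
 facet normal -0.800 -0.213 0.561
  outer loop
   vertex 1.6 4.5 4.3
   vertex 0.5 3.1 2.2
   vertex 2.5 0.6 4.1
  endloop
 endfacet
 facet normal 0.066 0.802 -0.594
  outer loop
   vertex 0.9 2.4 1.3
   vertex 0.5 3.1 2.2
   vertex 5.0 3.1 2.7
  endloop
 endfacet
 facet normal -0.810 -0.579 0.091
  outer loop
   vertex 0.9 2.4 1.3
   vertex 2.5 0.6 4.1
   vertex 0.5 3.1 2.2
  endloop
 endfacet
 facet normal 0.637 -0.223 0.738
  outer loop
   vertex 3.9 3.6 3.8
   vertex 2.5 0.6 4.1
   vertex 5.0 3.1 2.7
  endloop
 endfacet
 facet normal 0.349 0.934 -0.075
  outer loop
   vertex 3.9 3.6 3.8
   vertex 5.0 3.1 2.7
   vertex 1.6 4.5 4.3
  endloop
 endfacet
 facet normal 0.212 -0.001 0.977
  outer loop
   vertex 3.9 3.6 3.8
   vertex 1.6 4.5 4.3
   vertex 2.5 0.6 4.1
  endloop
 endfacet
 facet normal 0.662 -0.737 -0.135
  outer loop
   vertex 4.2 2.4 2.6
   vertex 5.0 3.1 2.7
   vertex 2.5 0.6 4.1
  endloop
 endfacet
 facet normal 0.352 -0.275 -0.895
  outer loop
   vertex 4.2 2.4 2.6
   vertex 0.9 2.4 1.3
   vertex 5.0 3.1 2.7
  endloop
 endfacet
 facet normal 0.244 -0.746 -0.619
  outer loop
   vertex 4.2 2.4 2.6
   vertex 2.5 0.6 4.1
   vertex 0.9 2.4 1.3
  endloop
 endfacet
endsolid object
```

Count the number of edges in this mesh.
15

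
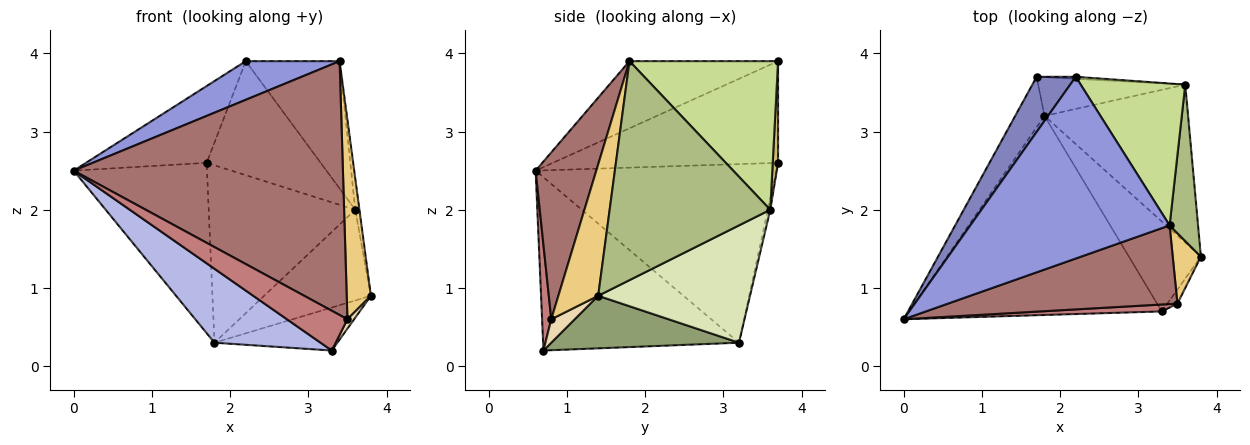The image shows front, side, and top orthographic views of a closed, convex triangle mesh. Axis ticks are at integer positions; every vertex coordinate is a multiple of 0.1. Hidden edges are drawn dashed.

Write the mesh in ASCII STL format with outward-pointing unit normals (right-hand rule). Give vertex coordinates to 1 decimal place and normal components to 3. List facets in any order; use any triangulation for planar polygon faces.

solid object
 facet normal -0.866 0.479 -0.142
  outer loop
   vertex 1.8 3.2 0.3
   vertex 0.0 0.6 2.5
   vertex 1.7 3.7 2.6
  endloop
 endfacet
 facet normal -0.835 0.447 0.321
  outer loop
   vertex 2.2 3.7 3.9
   vertex 1.7 3.7 2.6
   vertex 0.0 0.6 2.5
  endloop
 endfacet
 facet normal -0.313 -0.198 0.929
  outer loop
   vertex 2.2 3.7 3.9
   vertex 0.0 0.6 2.5
   vertex 3.4 1.8 3.9
  endloop
 endfacet
 facet normal -0.541 -0.293 -0.789
  outer loop
   vertex 3.3 0.7 0.2
   vertex 0.0 0.6 2.5
   vertex 1.8 3.2 0.3
  endloop
 endfacet
 facet normal 0.550 0.360 -0.753
  outer loop
   vertex 3.3 0.7 0.2
   vertex 1.8 3.2 0.3
   vertex 3.8 1.4 0.9
  endloop
 endfacet
 facet normal 0.991 0.026 0.129
  outer loop
   vertex 3.6 3.6 2.0
   vertex 3.4 1.8 3.9
   vertex 3.8 1.4 0.9
  endloop
 endfacet
 facet normal 0.727 0.459 0.511
  outer loop
   vertex 3.6 3.6 2.0
   vertex 2.2 3.7 3.9
   vertex 3.4 1.8 3.9
  endloop
 endfacet
 facet normal 0.578 0.406 -0.708
  outer loop
   vertex 3.6 3.6 2.0
   vertex 3.8 1.4 0.9
   vertex 1.8 3.2 0.3
  endloop
 endfacet
 facet normal -0.016 0.977 -0.213
  outer loop
   vertex 3.6 3.6 2.0
   vertex 1.8 3.2 0.3
   vertex 1.7 3.7 2.6
  endloop
 endfacet
 facet normal 0.047 0.999 -0.018
  outer loop
   vertex 3.6 3.6 2.0
   vertex 1.7 3.7 2.6
   vertex 2.2 3.7 3.9
  endloop
 endfacet
 facet normal 0.841 -0.510 0.180
  outer loop
   vertex 3.5 0.8 0.6
   vertex 3.8 1.4 0.9
   vertex 3.4 1.8 3.9
  endloop
 endfacet
 facet normal 0.889 -0.254 -0.381
  outer loop
   vertex 3.5 0.8 0.6
   vertex 3.3 0.7 0.2
   vertex 3.8 1.4 0.9
  endloop
 endfacet
 facet normal 0.210 -0.934 0.289
  outer loop
   vertex 3.5 0.8 0.6
   vertex 3.4 1.8 3.9
   vertex 0.0 0.6 2.5
  endloop
 endfacet
 facet normal 0.148 -0.974 0.170
  outer loop
   vertex 3.5 0.8 0.6
   vertex 0.0 0.6 2.5
   vertex 3.3 0.7 0.2
  endloop
 endfacet
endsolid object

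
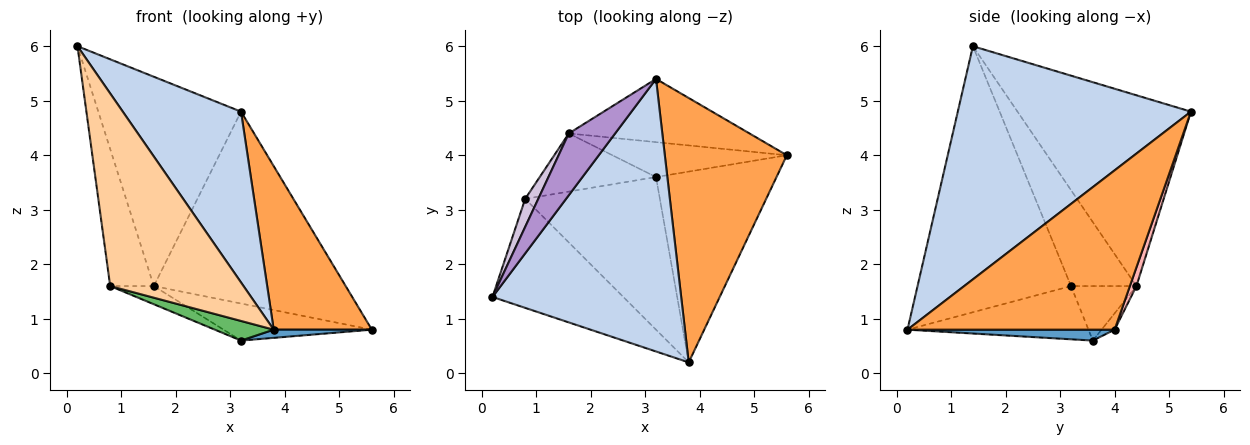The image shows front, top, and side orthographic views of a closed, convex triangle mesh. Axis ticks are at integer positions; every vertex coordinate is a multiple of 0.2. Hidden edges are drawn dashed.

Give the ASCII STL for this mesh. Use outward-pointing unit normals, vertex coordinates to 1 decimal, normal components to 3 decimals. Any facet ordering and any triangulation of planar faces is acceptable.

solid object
 facet normal 0.090 -0.043 -0.995
  outer loop
   vertex 3.2 3.6 0.6
   vertex 5.6 4.0 0.8
   vertex 3.8 0.2 0.8
  endloop
 endfacet
 facet normal 0.723 -0.367 0.585
  outer loop
   vertex 3.2 5.4 4.8
   vertex 0.2 1.4 6.0
   vertex 3.8 0.2 0.8
  endloop
 endfacet
 facet normal 0.743 -0.352 0.569
  outer loop
   vertex 3.2 5.4 4.8
   vertex 3.8 0.2 0.8
   vertex 5.6 4.0 0.8
  endloop
 endfacet
 facet normal -0.708 -0.615 -0.348
  outer loop
   vertex 0.8 3.2 1.6
   vertex 3.8 0.2 0.8
   vertex 0.2 1.4 6.0
  endloop
 endfacet
 facet normal -0.365 -0.119 -0.923
  outer loop
   vertex 0.8 3.2 1.6
   vertex 3.2 3.6 0.6
   vertex 3.8 0.2 0.8
  endloop
 endfacet
 facet normal -0.408 0.272 -0.871
  outer loop
   vertex 1.6 4.4 1.6
   vertex 3.2 3.6 0.6
   vertex 0.8 3.2 1.6
  endloop
 endfacet
 facet normal -0.064 0.727 -0.684
  outer loop
   vertex 1.6 4.4 1.6
   vertex 5.6 4.0 0.8
   vertex 3.2 3.6 0.6
  endloop
 endfacet
 facet normal 0.032 0.949 -0.313
  outer loop
   vertex 1.6 4.4 1.6
   vertex 3.2 5.4 4.8
   vertex 5.6 4.0 0.8
  endloop
 endfacet
 facet normal -0.759 0.625 0.184
  outer loop
   vertex 1.6 4.4 1.6
   vertex 0.2 1.4 6.0
   vertex 3.2 5.4 4.8
  endloop
 endfacet
 facet normal -0.827 0.551 0.113
  outer loop
   vertex 1.6 4.4 1.6
   vertex 0.8 3.2 1.6
   vertex 0.2 1.4 6.0
  endloop
 endfacet
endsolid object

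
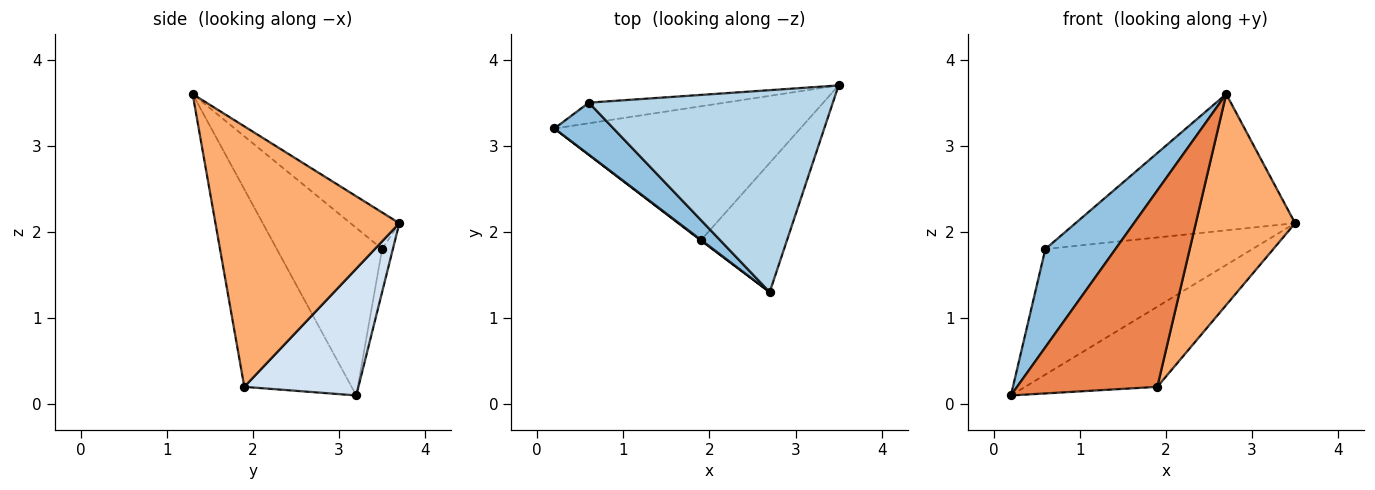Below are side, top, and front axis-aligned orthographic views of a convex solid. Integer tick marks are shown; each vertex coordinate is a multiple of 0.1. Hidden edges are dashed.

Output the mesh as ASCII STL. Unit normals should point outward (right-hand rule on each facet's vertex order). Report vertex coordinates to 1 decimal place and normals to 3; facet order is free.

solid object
 facet normal -0.051 0.985 -0.162
  outer loop
   vertex 0.6 3.5 1.8
   vertex 3.5 3.7 2.1
   vertex 0.2 3.2 0.1
  endloop
 endfacet
 facet normal -0.799 -0.532 0.282
  outer loop
   vertex 0.6 3.5 1.8
   vertex 0.2 3.2 0.1
   vertex 2.7 1.3 3.6
  endloop
 endfacet
 facet normal -0.123 0.555 0.823
  outer loop
   vertex 0.6 3.5 1.8
   vertex 2.7 1.3 3.6
   vertex 3.5 3.7 2.1
  endloop
 endfacet
 facet normal 0.405 0.469 -0.785
  outer loop
   vertex 1.9 1.9 0.2
   vertex 0.2 3.2 0.1
   vertex 3.5 3.7 2.1
  endloop
 endfacet
 facet normal -0.608 -0.794 0.003
  outer loop
   vertex 1.9 1.9 0.2
   vertex 2.7 1.3 3.6
   vertex 0.2 3.2 0.1
  endloop
 endfacet
 facet normal 0.845 -0.456 -0.279
  outer loop
   vertex 1.9 1.9 0.2
   vertex 3.5 3.7 2.1
   vertex 2.7 1.3 3.6
  endloop
 endfacet
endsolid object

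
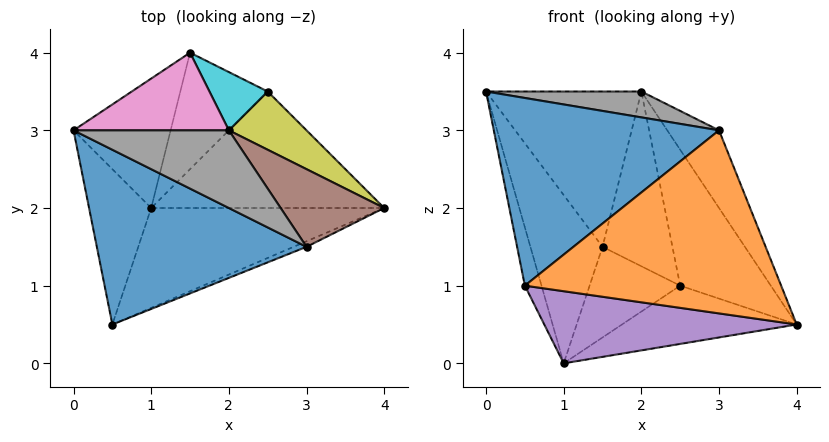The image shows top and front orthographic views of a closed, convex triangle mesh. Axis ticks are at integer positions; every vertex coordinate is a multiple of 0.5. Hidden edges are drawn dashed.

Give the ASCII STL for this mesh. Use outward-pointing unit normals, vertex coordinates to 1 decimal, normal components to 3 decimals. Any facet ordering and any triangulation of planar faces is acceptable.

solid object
 facet normal -0.245 -0.710 0.661
  outer loop
   vertex 3.0 1.5 3.0
   vertex 0.0 3.0 3.5
   vertex 0.5 0.5 1.0
  endloop
 endfacet
 facet normal 0.390 -0.920 -0.028
  outer loop
   vertex 3.0 1.5 3.0
   vertex 0.5 0.5 1.0
   vertex 4.0 2.0 0.5
  endloop
 endfacet
 facet normal -0.946 0.114 -0.303
  outer loop
   vertex 1.0 2.0 0.0
   vertex 0.5 0.5 1.0
   vertex 0.0 3.0 3.5
  endloop
 endfacet
 facet normal -0.802 0.474 -0.364
  outer loop
   vertex 1.0 2.0 0.0
   vertex 0.0 3.0 3.5
   vertex 1.5 4.0 1.5
  endloop
 endfacet
 facet normal 0.134 -0.580 -0.803
  outer loop
   vertex 1.0 2.0 0.0
   vertex 4.0 2.0 0.5
   vertex 0.5 0.5 1.0
  endloop
 endfacet
 facet normal 0.816 0.408 0.408
  outer loop
   vertex 2.0 3.0 3.5
   vertex 3.0 1.5 3.0
   vertex 4.0 2.0 0.5
  endloop
 endfacet
 facet normal 0.000 0.894 0.447
  outer loop
   vertex 2.0 3.0 3.5
   vertex 1.5 4.0 1.5
   vertex 0.0 3.0 3.5
  endloop
 endfacet
 facet normal 0.000 -0.316 0.949
  outer loop
   vertex 2.0 3.0 3.5
   vertex 0.0 3.0 3.5
   vertex 3.0 1.5 3.0
  endloop
 endfacet
 facet normal 0.724 0.634 0.272
  outer loop
   vertex 2.5 3.5 1.0
   vertex 2.0 3.0 3.5
   vertex 4.0 2.0 0.5
  endloop
 endfacet
 facet normal 0.535 0.802 0.267
  outer loop
   vertex 2.5 3.5 1.0
   vertex 1.5 4.0 1.5
   vertex 2.0 3.0 3.5
  endloop
 endfacet
 facet normal 0.147 0.442 -0.885
  outer loop
   vertex 2.5 3.5 1.0
   vertex 4.0 2.0 0.5
   vertex 1.0 2.0 0.0
  endloop
 endfacet
 facet normal -0.087 0.612 -0.786
  outer loop
   vertex 2.5 3.5 1.0
   vertex 1.0 2.0 0.0
   vertex 1.5 4.0 1.5
  endloop
 endfacet
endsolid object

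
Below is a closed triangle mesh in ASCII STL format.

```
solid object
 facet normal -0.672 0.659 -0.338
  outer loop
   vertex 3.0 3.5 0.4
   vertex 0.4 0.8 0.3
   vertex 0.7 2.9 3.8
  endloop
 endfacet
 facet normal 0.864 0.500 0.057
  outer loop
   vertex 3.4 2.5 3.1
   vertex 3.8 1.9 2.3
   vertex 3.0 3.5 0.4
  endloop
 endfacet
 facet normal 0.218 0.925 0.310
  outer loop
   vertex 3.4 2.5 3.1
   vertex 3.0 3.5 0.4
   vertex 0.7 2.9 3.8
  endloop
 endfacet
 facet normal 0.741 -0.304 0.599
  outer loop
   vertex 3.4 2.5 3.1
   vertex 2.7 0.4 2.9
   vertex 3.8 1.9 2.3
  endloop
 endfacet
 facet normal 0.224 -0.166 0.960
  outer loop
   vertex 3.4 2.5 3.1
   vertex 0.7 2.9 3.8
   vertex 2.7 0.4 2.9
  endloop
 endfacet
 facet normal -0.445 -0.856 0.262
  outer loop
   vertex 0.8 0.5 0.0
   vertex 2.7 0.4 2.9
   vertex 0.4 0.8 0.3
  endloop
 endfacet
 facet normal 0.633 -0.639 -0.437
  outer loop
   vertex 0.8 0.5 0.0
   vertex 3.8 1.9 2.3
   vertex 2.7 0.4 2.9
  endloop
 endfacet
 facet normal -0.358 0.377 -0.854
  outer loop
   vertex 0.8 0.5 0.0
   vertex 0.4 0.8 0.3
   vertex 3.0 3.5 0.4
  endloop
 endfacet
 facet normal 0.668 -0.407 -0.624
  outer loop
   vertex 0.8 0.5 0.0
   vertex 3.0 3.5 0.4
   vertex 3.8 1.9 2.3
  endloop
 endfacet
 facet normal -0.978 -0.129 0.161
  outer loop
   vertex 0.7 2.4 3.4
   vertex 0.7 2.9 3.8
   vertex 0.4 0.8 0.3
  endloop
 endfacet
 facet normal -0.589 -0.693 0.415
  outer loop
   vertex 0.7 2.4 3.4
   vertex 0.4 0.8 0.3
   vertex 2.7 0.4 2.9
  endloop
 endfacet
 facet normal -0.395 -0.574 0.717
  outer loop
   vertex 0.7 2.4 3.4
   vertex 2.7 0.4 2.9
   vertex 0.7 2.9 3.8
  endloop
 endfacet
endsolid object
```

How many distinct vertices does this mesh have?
8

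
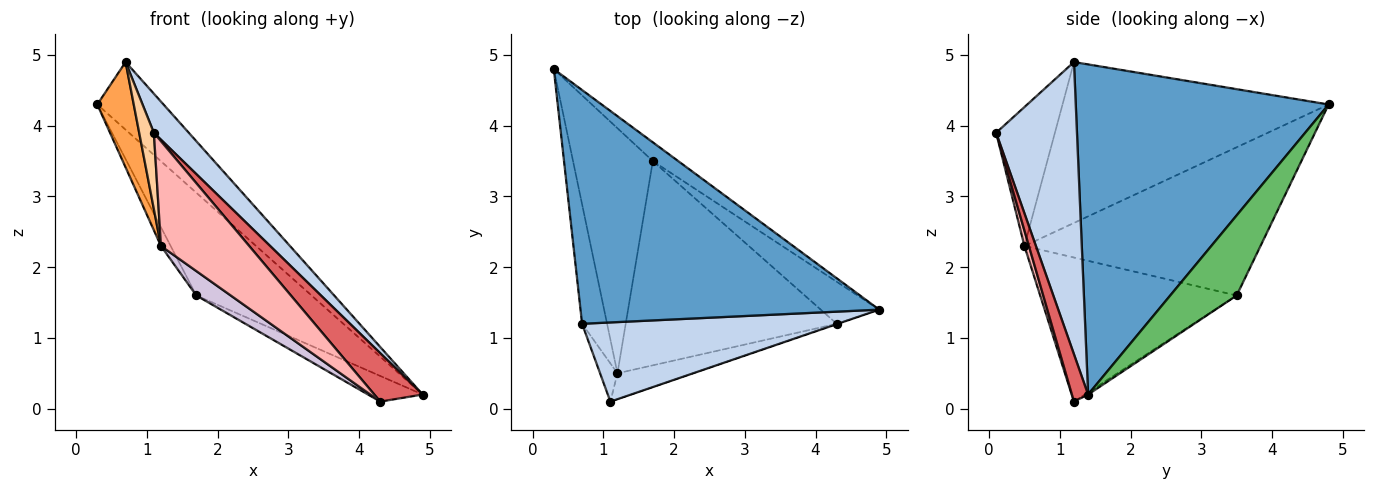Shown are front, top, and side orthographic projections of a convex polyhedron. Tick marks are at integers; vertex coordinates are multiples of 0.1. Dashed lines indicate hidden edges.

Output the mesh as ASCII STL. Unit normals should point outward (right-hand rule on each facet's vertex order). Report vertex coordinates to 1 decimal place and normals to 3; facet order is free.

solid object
 facet normal 0.728 0.191 0.659
  outer loop
   vertex 0.7 1.2 4.9
   vertex 4.9 1.4 0.2
   vertex 0.3 4.8 4.3
  endloop
 endfacet
 facet normal 0.716 -0.309 0.626
  outer loop
   vertex 0.7 1.2 4.9
   vertex 1.1 0.1 3.9
   vertex 4.9 1.4 0.2
  endloop
 endfacet
 facet normal -0.979 -0.134 -0.152
  outer loop
   vertex 1.2 0.5 2.3
   vertex 0.7 1.2 4.9
   vertex 0.3 4.8 4.3
  endloop
 endfacet
 facet normal -0.963 -0.241 -0.120
  outer loop
   vertex 1.2 0.5 2.3
   vertex 1.1 0.1 3.9
   vertex 0.7 1.2 4.9
  endloop
 endfacet
 facet normal 0.493 0.856 -0.156
  outer loop
   vertex 1.7 3.5 1.6
   vertex 0.3 4.8 4.3
   vertex 4.9 1.4 0.2
  endloop
 endfacet
 facet normal -0.880 0.036 -0.474
  outer loop
   vertex 1.7 3.5 1.6
   vertex 1.2 0.5 2.3
   vertex 0.3 4.8 4.3
  endloop
 endfacet
 facet normal 0.317 -0.948 -0.007
  outer loop
   vertex 4.3 1.2 0.1
   vertex 4.9 1.4 0.2
   vertex 1.1 0.1 3.9
  endloop
 endfacet
 facet normal 0.049 -0.970 -0.239
  outer loop
   vertex 4.3 1.2 0.1
   vertex 1.1 0.1 3.9
   vertex 1.2 0.5 2.3
  endloop
 endfacet
 facet normal -0.031 0.521 -0.853
  outer loop
   vertex 4.3 1.2 0.1
   vertex 1.7 3.5 1.6
   vertex 4.9 1.4 0.2
  endloop
 endfacet
 facet normal -0.561 -0.098 -0.822
  outer loop
   vertex 4.3 1.2 0.1
   vertex 1.2 0.5 2.3
   vertex 1.7 3.5 1.6
  endloop
 endfacet
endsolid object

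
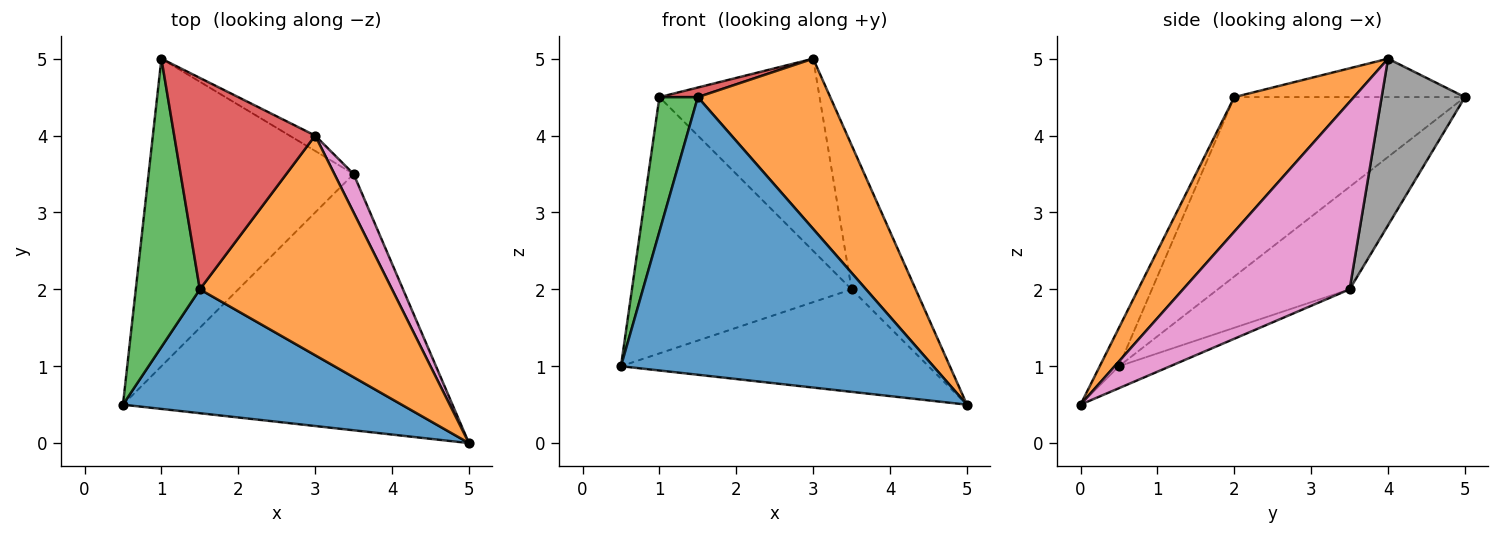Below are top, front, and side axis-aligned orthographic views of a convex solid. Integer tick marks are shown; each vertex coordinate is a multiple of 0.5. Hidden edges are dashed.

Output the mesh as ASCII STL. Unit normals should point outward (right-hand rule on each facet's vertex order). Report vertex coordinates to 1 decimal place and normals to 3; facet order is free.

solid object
 facet normal -0.056 -0.912 0.407
  outer loop
   vertex 1.5 2.0 4.5
   vertex 0.5 0.5 1.0
   vertex 5.0 0.0 0.5
  endloop
 endfacet
 facet normal 0.484 -0.536 0.692
  outer loop
   vertex 1.5 2.0 4.5
   vertex 5.0 0.0 0.5
   vertex 3.0 4.0 5.0
  endloop
 endfacet
 facet normal -0.930 -0.155 0.332
  outer loop
   vertex 1.5 2.0 4.5
   vertex 1.0 5.0 4.5
   vertex 0.5 0.5 1.0
  endloop
 endfacet
 facet normal -0.263 -0.044 0.964
  outer loop
   vertex 1.5 2.0 4.5
   vertex 3.0 4.0 5.0
   vertex 1.0 5.0 4.5
  endloop
 endfacet
 facet normal -0.062 0.371 -0.927
  outer loop
   vertex 3.5 3.5 2.0
   vertex 5.0 0.0 0.5
   vertex 0.5 0.5 1.0
  endloop
 endfacet
 facet normal -0.359 0.598 -0.717
  outer loop
   vertex 3.5 3.5 2.0
   vertex 0.5 0.5 1.0
   vertex 1.0 5.0 4.5
  endloop
 endfacet
 facet normal 0.929 0.357 0.095
  outer loop
   vertex 3.5 3.5 2.0
   vertex 3.0 4.0 5.0
   vertex 5.0 0.0 0.5
  endloop
 endfacet
 facet normal 0.460 0.885 -0.071
  outer loop
   vertex 3.5 3.5 2.0
   vertex 1.0 5.0 4.5
   vertex 3.0 4.0 5.0
  endloop
 endfacet
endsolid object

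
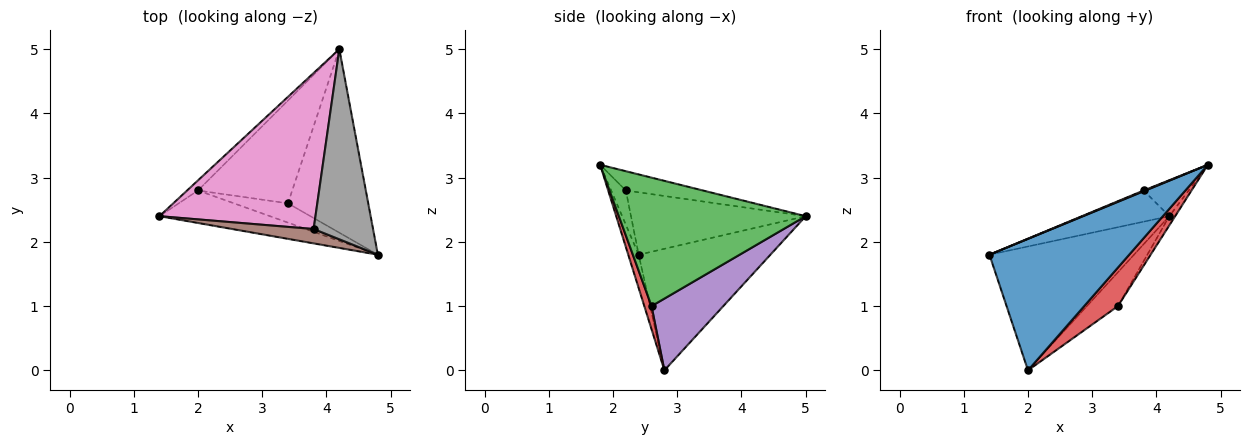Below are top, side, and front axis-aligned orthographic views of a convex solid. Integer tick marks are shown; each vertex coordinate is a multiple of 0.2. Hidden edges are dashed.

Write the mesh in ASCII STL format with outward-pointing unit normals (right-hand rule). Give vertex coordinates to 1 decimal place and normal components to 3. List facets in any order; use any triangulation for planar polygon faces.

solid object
 facet normal -0.072 -0.968 -0.239
  outer loop
   vertex 2.0 2.8 0.0
   vertex 4.8 1.8 3.2
   vertex 1.4 2.4 1.8
  endloop
 endfacet
 facet normal -0.672 0.738 -0.060
  outer loop
   vertex 2.0 2.8 0.0
   vertex 1.4 2.4 1.8
   vertex 4.2 5.0 2.4
  endloop
 endfacet
 facet normal 0.848 0.026 -0.530
  outer loop
   vertex 3.4 2.6 1.0
   vertex 4.2 5.0 2.4
   vertex 4.8 1.8 3.2
  endloop
 endfacet
 facet normal 0.188 -0.878 -0.439
  outer loop
   vertex 3.4 2.6 1.0
   vertex 4.8 1.8 3.2
   vertex 2.0 2.8 0.0
  endloop
 endfacet
 facet normal 0.586 0.254 -0.770
  outer loop
   vertex 3.4 2.6 1.0
   vertex 2.0 2.8 0.0
   vertex 4.2 5.0 2.4
  endloop
 endfacet
 facet normal -0.388 -0.048 0.921
  outer loop
   vertex 3.8 2.2 2.8
   vertex 1.4 2.4 1.8
   vertex 4.8 1.8 3.2
  endloop
 endfacet
 facet normal -0.365 0.183 0.913
  outer loop
   vertex 3.8 2.2 2.8
   vertex 4.2 5.0 2.4
   vertex 1.4 2.4 1.8
  endloop
 endfacet
 facet normal -0.304 0.177 0.936
  outer loop
   vertex 3.8 2.2 2.8
   vertex 4.8 1.8 3.2
   vertex 4.2 5.0 2.4
  endloop
 endfacet
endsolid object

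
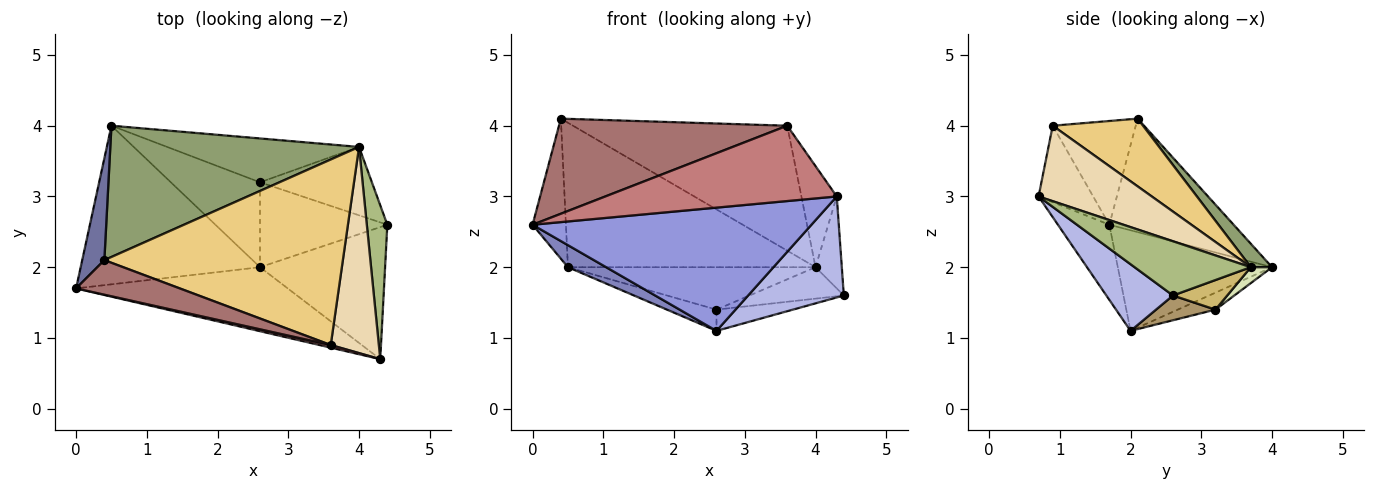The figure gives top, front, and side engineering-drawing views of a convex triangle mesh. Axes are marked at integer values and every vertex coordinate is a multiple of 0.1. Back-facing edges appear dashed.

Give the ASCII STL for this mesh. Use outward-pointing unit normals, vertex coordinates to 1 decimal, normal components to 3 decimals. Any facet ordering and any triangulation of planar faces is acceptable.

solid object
 facet normal -0.949 0.255 0.185
  outer loop
   vertex 0.4 2.1 4.1
   vertex 0.5 4.0 2.0
   vertex 0.0 1.7 2.6
  endloop
 endfacet
 facet normal -0.486 -0.120 -0.866
  outer loop
   vertex 2.6 2.0 1.1
   vertex 0.0 1.7 2.6
   vertex 0.5 4.0 2.0
  endloop
 endfacet
 facet normal -0.161 -0.876 -0.455
  outer loop
   vertex 2.6 2.0 1.1
   vertex 4.3 0.7 3.0
   vertex 0.0 1.7 2.6
  endloop
 endfacet
 facet normal 0.390 -0.560 -0.731
  outer loop
   vertex 2.6 2.0 1.1
   vertex 4.4 2.6 1.6
   vertex 4.3 0.7 3.0
  endloop
 endfacet
 facet normal 0.063 0.739 0.671
  outer loop
   vertex 4.0 3.7 2.0
   vertex 0.5 4.0 2.0
   vertex 0.4 2.1 4.1
  endloop
 endfacet
 facet normal 0.915 0.207 0.346
  outer loop
   vertex 4.0 3.7 2.0
   vertex 4.3 0.7 3.0
   vertex 4.4 2.6 1.6
  endloop
 endfacet
 facet normal -0.182 0.238 -0.954
  outer loop
   vertex 2.6 3.2 1.4
   vertex 2.6 2.0 1.1
   vertex 0.5 4.0 2.0
  endloop
 endfacet
 facet normal 0.060 0.694 -0.717
  outer loop
   vertex 2.6 3.2 1.4
   vertex 0.5 4.0 2.0
   vertex 4.0 3.7 2.0
  endloop
 endfacet
 facet normal 0.185 0.238 -0.953
  outer loop
   vertex 2.6 3.2 1.4
   vertex 4.4 2.6 1.6
   vertex 2.6 2.0 1.1
  endloop
 endfacet
 facet normal 0.234 0.406 -0.883
  outer loop
   vertex 2.6 3.2 1.4
   vertex 4.0 3.7 2.0
   vertex 4.4 2.6 1.6
  endloop
 endfacet
 facet normal 0.229 0.544 0.807
  outer loop
   vertex 3.6 0.9 4.0
   vertex 4.0 3.7 2.0
   vertex 0.4 2.1 4.1
  endloop
 endfacet
 facet normal 0.815 0.255 0.520
  outer loop
   vertex 3.6 0.9 4.0
   vertex 4.3 0.7 3.0
   vertex 4.0 3.7 2.0
  endloop
 endfacet
 facet normal -0.323 -0.889 0.323
  outer loop
   vertex 3.6 0.9 4.0
   vertex 0.4 2.1 4.1
   vertex 0.0 1.7 2.6
  endloop
 endfacet
 facet normal -0.229 -0.973 0.034
  outer loop
   vertex 3.6 0.9 4.0
   vertex 0.0 1.7 2.6
   vertex 4.3 0.7 3.0
  endloop
 endfacet
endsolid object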